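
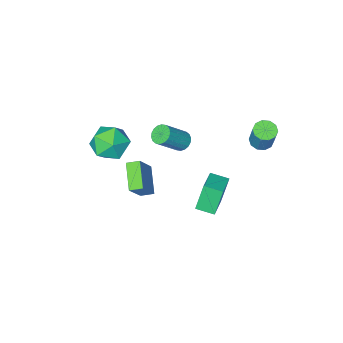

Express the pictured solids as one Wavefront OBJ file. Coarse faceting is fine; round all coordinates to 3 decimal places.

v -3.06 -0.46 -4.786
v -3.68 -0.547 -3.045
v -1.817 0.681 -4.286
v -2.436 0.594 -2.545
v -2.344 -1.334 -4.575
v -2.963 -1.421 -2.834
v -1.1 -0.193 -4.075
v -1.72 -0.28 -2.334
v -0.21 -0.271 2.715
v 0.149 -0.643 2.337
v 1.469 -0.7 3.646
v 1.11 -0.329 4.025
v 0.232 -0.38 2.265
v 1.552 -0.438 3.574
v 0.227 -0.096 2.282
v 1.547 -0.153 3.591
v 0.136 0.154 2.385
v 1.456 0.096 3.694
v -0.024 0.319 2.553
v 1.297 0.261 3.862
v -0.22 0.368 2.754
v 1.1 0.31 4.063
v -0.415 0.29 2.947
v 0.905 0.232 4.256
v -0.569 0.1 3.094
v 0.751 0.043 4.403
v -0.652 -0.162 3.166
v 0.668 -0.22 4.475
v -0.647 -0.447 3.149
v 0.673 -0.504 4.458
v -0.556 -0.696 3.046
v 0.764 -0.754 4.355
v -0.397 -0.861 2.878
v 0.924 -0.919 4.187
v -0.2 -0.91 2.677
v 1.12 -0.968 3.986
v -0.005 -0.832 2.484
v 1.315 -0.89 3.793
v 2.351 -1.918 2.058
v 3.255 -1.11 2.366
v 3.085 -3.25 3.394
v 3.989 -2.442 3.702
v 2.802 -2.199 4.011
v 2.348 -1.376 3.186
v 3.992 -2.984 2.574
v 3.538 -2.161 1.749
v 4.27 -1.769 2.685
v 3.534 -1.284 3.574
v 2.806 -3.076 2.186
v 2.07 -2.591 3.075
v -0.21 -4.775 -3.713
v -0.829 -4.285 -3.456
v 0.526 -3.346 -4.668
v -0.092 -2.856 -4.412
v 0.892 -4.244 -2.068
v 0.274 -3.754 -1.812
v 1.629 -2.815 -3.024
v 1.01 -2.325 -2.767
v -4.045 1.827 2.387
v -3.363 1.792 2.286
v -3.093 2.458 3.893
v -3.775 2.493 3.993
v -3.497 2.174 2.151
v -3.227 2.84 3.757
v -3.841 2.423 2.105
v -3.57 3.089 3.712
v -4.262 2.444 2.167
v -3.991 3.11 3.774
v -4.6 2.23 2.313
v -4.33 2.896 3.92
v -4.727 1.862 2.487
v -4.457 2.528 4.094
v -4.593 1.48 2.623
v -4.323 2.146 4.229
v -4.25 1.231 2.668
v -3.979 1.897 4.275
v -3.829 1.21 2.606
v -3.558 1.876 4.213
v -3.49 1.424 2.46
v -3.22 2.09 4.067
f 2 4 1
f 5 2 1
f 1 4 3
f 3 5 1
f 2 8 4
f 6 2 5
f 6 8 2
f 4 8 3
f 7 5 3
f 3 8 7
f 7 6 5
f 8 6 7
f 10 9 13
f 10 13 11
f 11 13 14
f 11 14 12
f 13 9 15
f 13 15 14
f 14 15 16
f 14 16 12
f 15 9 17
f 15 17 16
f 16 17 18
f 16 18 12
f 17 9 19
f 17 19 18
f 18 19 20
f 18 20 12
f 19 9 21
f 19 21 20
f 20 21 22
f 20 22 12
f 21 9 23
f 21 23 22
f 22 23 24
f 22 24 12
f 23 9 25
f 23 25 24
f 24 25 26
f 24 26 12
f 25 9 27
f 25 27 26
f 26 27 28
f 26 28 12
f 27 9 29
f 27 29 28
f 28 29 30
f 28 30 12
f 29 9 31
f 29 31 30
f 30 31 32
f 30 32 12
f 31 9 33
f 31 33 32
f 32 33 34
f 32 34 12
f 33 9 35
f 33 35 34
f 34 35 36
f 34 36 12
f 35 9 37
f 35 37 36
f 36 37 38
f 36 38 12
f 37 9 10
f 37 10 38
f 38 10 11
f 38 11 12
f 39 50 44
f 39 44 40
f 39 40 46
f 39 46 49
f 39 49 50
f 40 44 48
f 44 50 43
f 50 49 41
f 49 46 45
f 46 40 47
f 42 48 43
f 42 43 41
f 42 41 45
f 42 45 47
f 42 47 48
f 43 48 44
f 41 43 50
f 45 41 49
f 47 45 46
f 48 47 40
f 52 54 51
f 55 52 51
f 51 54 53
f 53 55 51
f 52 58 54
f 56 52 55
f 56 58 52
f 54 58 53
f 57 55 53
f 53 58 57
f 57 56 55
f 58 56 57
f 60 59 63
f 60 63 61
f 61 63 64
f 61 64 62
f 63 59 65
f 63 65 64
f 64 65 66
f 64 66 62
f 65 59 67
f 65 67 66
f 66 67 68
f 66 68 62
f 67 59 69
f 67 69 68
f 68 69 70
f 68 70 62
f 69 59 71
f 69 71 70
f 70 71 72
f 70 72 62
f 71 59 73
f 71 73 72
f 72 73 74
f 72 74 62
f 73 59 75
f 73 75 74
f 74 75 76
f 74 76 62
f 75 59 77
f 75 77 76
f 76 77 78
f 76 78 62
f 77 59 79
f 77 79 78
f 78 79 80
f 78 80 62
f 79 59 60
f 79 60 80
f 80 60 61
f 80 61 62



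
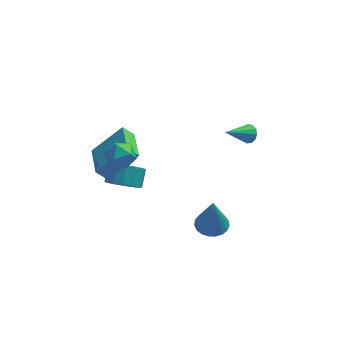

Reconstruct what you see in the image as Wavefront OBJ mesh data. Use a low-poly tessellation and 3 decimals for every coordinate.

v -2.856 1.393 0.464
v -3.425 1.445 1.053
v -3.022 3.378 0.128
v -3.591 3.43 0.716
v -1.309 1.77 1.924
v -1.878 1.822 2.512
v -1.475 3.755 1.587
v -2.044 3.807 2.176
v -3.02 0.765 3.335
v -2.727 1.124 2.608
v -1.733 0.316 3.632
v -1.44 0.675 2.905
v -1.705 1.175 3.556
v -2.5 1.452 3.372
v -1.96 -0.012 2.868
v -2.755 0.265 2.684
v -2.072 0.644 2.319
v -1.915 1.377 2.744
v -2.545 0.063 3.496
v -2.388 0.796 3.921
v -2.089 2.959 -1.758
v -1.3 2.519 -1.5
v -1.062 3.341 -0.824
v -1.851 3.781 -1.082
v -1.172 2.794 -1.88
v -0.934 3.616 -1.205
v -1.29 3.113 -2.227
v -1.052 3.935 -1.552
v -1.622 3.392 -2.449
v -1.384 4.214 -1.774
v -2.079 3.554 -2.485
v -1.841 4.376 -1.81
v -2.539 3.557 -2.327
v -2.301 4.379 -1.652
v -2.878 3.399 -2.016
v -2.64 4.221 -1.34
v -3.006 3.124 -1.635
v -2.768 3.946 -0.96
v -2.888 2.805 -1.288
v -2.65 3.627 -0.613
v -2.556 2.526 -1.066
v -2.318 3.348 -0.391
v -2.099 2.364 -1.03
v -1.861 3.186 -0.355
v -1.639 2.361 -1.188
v -1.401 3.183 -0.513
v 4.185 3.927 1.176
v 4.562 3.61 1.443
v 2.955 3.233 2.084
v 4.535 3.877 1.611
v 4.397 4.159 1.64
v 4.192 4.368 1.522
v 3.985 4.437 1.294
v 3.841 4.344 1.029
v 3.807 4.119 0.81
v 3.893 3.833 0.708
v 4.072 3.577 0.754
v 4.286 3.432 0.934
v 4.469 3.445 1.191
v 2.147 0.297 -2.375
v 2.609 -0.425 -2.451
v 2.173 0.103 -0.365
v 2.864 -0.175 -2.43
v 2.995 0.156 -2.4
v 2.98 0.512 -2.365
v 2.821 0.83 -2.332
v 2.545 1.056 -2.307
v 2.2 1.151 -2.293
v 1.847 1.099 -2.294
v 1.545 0.907 -2.309
v 1.347 0.61 -2.335
v 1.288 0.259 -2.368
v 1.377 -0.085 -2.402
v 1.6 -0.364 -2.432
v 1.917 -0.528 -2.452
v 2.273 -0.55 -2.459
f 2 4 1
f 5 2 1
f 1 4 3
f 3 5 1
f 2 8 4
f 6 2 5
f 6 8 2
f 4 8 3
f 7 5 3
f 3 8 7
f 7 6 5
f 8 6 7
f 9 20 14
f 9 14 10
f 9 10 16
f 9 16 19
f 9 19 20
f 10 14 18
f 14 20 13
f 20 19 11
f 19 16 15
f 16 10 17
f 12 18 13
f 12 13 11
f 12 11 15
f 12 15 17
f 12 17 18
f 13 18 14
f 11 13 20
f 15 11 19
f 17 15 16
f 18 17 10
f 22 21 25
f 22 25 23
f 23 25 26
f 23 26 24
f 25 21 27
f 25 27 26
f 26 27 28
f 26 28 24
f 27 21 29
f 27 29 28
f 28 29 30
f 28 30 24
f 29 21 31
f 29 31 30
f 30 31 32
f 30 32 24
f 31 21 33
f 31 33 32
f 32 33 34
f 32 34 24
f 33 21 35
f 33 35 34
f 34 35 36
f 34 36 24
f 35 21 37
f 35 37 36
f 36 37 38
f 36 38 24
f 37 21 39
f 37 39 38
f 38 39 40
f 38 40 24
f 39 21 41
f 39 41 40
f 40 41 42
f 40 42 24
f 41 21 43
f 41 43 42
f 42 43 44
f 42 44 24
f 43 21 45
f 43 45 44
f 44 45 46
f 44 46 24
f 45 21 22
f 45 22 46
f 46 22 23
f 46 23 24
f 48 47 50
f 48 50 49
f 50 47 51
f 50 51 49
f 51 47 52
f 51 52 49
f 52 47 53
f 52 53 49
f 53 47 54
f 53 54 49
f 54 47 55
f 54 55 49
f 55 47 56
f 55 56 49
f 56 47 57
f 56 57 49
f 57 47 58
f 57 58 49
f 58 47 59
f 58 59 49
f 59 47 48
f 59 48 49
f 61 60 63
f 61 63 62
f 63 60 64
f 63 64 62
f 64 60 65
f 64 65 62
f 65 60 66
f 65 66 62
f 66 60 67
f 66 67 62
f 67 60 68
f 67 68 62
f 68 60 69
f 68 69 62
f 69 60 70
f 69 70 62
f 70 60 71
f 70 71 62
f 71 60 72
f 71 72 62
f 72 60 73
f 72 73 62
f 73 60 74
f 73 74 62
f 74 60 75
f 74 75 62
f 75 60 76
f 75 76 62
f 76 60 61
f 76 61 62



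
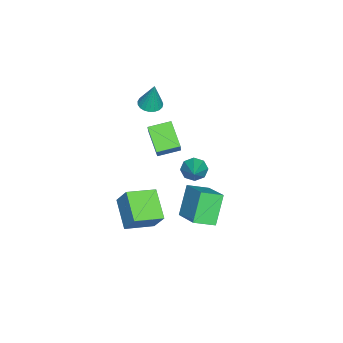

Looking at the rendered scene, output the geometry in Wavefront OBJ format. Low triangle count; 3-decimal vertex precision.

v -0.346 1.506 -1.079
v 0.258 0.534 -0.629
v 0.907 2.662 -0.263
v 1.511 1.69 0.188
v 0.689 1.45 -2.588
v 1.293 0.478 -2.137
v 1.942 2.606 -1.771
v 2.546 1.634 -1.321
v -2.89 -2.499 2.514
v -2.402 -2.088 2.347
v -2.61 -2.161 4.166
v -2.619 -1.921 2.349
v -2.883 -1.853 2.38
v -3.149 -1.897 2.434
v -3.369 -2.046 2.502
v -3.507 -2.273 2.572
v -3.538 -2.539 2.632
v -3.457 -2.798 2.671
v -3.278 -3.006 2.683
v -3.032 -3.126 2.666
v -2.761 -3.137 2.623
v -2.513 -3.039 2.56
v -2.33 -2.847 2.49
v -2.243 -2.595 2.424
v -2.269 -2.327 2.373
v -0.835 -2.023 -3.282
v -0.44 -1.34 -2.101
v 0.482 -1.125 -4.241
v 0.876 -0.442 -3.06
v 0.244 -3.238 -2.94
v 0.638 -2.555 -1.759
v 1.56 -2.34 -3.899
v 1.955 -1.657 -2.718
v -2.862 -0.112 -2.116
v -2.517 0.034 -2.742
v -1.338 0.372 -1.164
v -2.785 0.479 -2.538
v -3.099 0.578 -2.086
v -3.274 0.273 -1.652
v -3.207 -0.257 -1.489
v -2.938 -0.702 -1.694
v -2.625 -0.801 -2.145
v -2.45 -0.496 -2.58
v -0.137 -1.613 2.683
v 0.804 -1.315 3.826
v -0.752 -0.599 2.925
v 0.189 -0.301 4.068
v 0.791 -0.819 1.712
v 1.732 -0.521 2.855
v 0.176 0.195 1.954
v 1.117 0.493 3.097
f 2 4 1
f 5 2 1
f 1 4 3
f 3 5 1
f 2 8 4
f 6 2 5
f 6 8 2
f 4 8 3
f 7 5 3
f 3 8 7
f 7 6 5
f 8 6 7
f 10 9 12
f 10 12 11
f 12 9 13
f 12 13 11
f 13 9 14
f 13 14 11
f 14 9 15
f 14 15 11
f 15 9 16
f 15 16 11
f 16 9 17
f 16 17 11
f 17 9 18
f 17 18 11
f 18 9 19
f 18 19 11
f 19 9 20
f 19 20 11
f 20 9 21
f 20 21 11
f 21 9 22
f 21 22 11
f 22 9 23
f 22 23 11
f 23 9 24
f 23 24 11
f 24 9 25
f 24 25 11
f 25 9 10
f 25 10 11
f 27 29 26
f 30 27 26
f 26 29 28
f 28 30 26
f 27 33 29
f 31 27 30
f 31 33 27
f 29 33 28
f 32 30 28
f 28 33 32
f 32 31 30
f 33 31 32
f 35 34 37
f 35 37 36
f 37 34 38
f 37 38 36
f 38 34 39
f 38 39 36
f 39 34 40
f 39 40 36
f 40 34 41
f 40 41 36
f 41 34 42
f 41 42 36
f 42 34 43
f 42 43 36
f 43 34 35
f 43 35 36
f 45 47 44
f 48 45 44
f 44 47 46
f 46 48 44
f 45 51 47
f 49 45 48
f 49 51 45
f 47 51 46
f 50 48 46
f 46 51 50
f 50 49 48
f 51 49 50



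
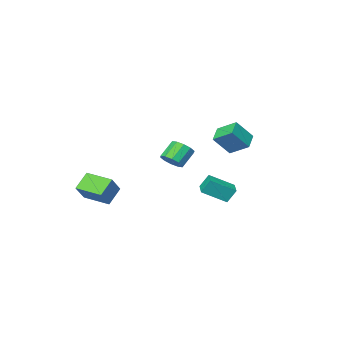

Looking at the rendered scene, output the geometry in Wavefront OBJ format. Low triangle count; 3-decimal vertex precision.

v -3.019 1.046 1.85
v -3.891 0.314 2.391
v -3.57 2.265 2.612
v -4.441 1.533 3.154
v -1.959 0.727 3.126
v -2.83 -0.005 3.668
v -2.509 1.946 3.889
v -3.381 1.214 4.43
v 2.79 -5.265 -1.284
v 3.754 -4.695 -0.114
v 2.039 -3.545 -1.504
v 3.003 -2.974 -0.334
v 3.817 -4.946 -2.286
v 4.781 -4.375 -1.116
v 3.066 -3.225 -2.506
v 4.03 -2.655 -1.336
v 0.653 2.985 0.421
v 0.229 3.325 1.354
v -0.716 3.719 -0.469
v -1.14 4.059 0.465
v 1.2 3.901 0.335
v 0.776 4.241 1.269
v -0.169 4.635 -0.554
v -0.593 4.975 0.379
v 2.887 3.277 2.986
v 3.421 2.932 3.456
v 2.487 2.779 4.404
v 1.953 3.123 3.934
v 3.43 3.413 3.543
v 2.496 3.259 4.491
v 3.233 3.841 3.417
v 2.298 3.688 4.366
v 2.903 4.054 3.127
v 1.969 3.9 4.075
v 2.567 3.97 2.783
v 1.633 3.816 3.731
v 2.353 3.621 2.516
v 1.419 3.468 3.464
v 2.344 3.141 2.429
v 1.41 2.987 3.377
v 2.542 2.712 2.554
v 1.607 2.559 3.503
v 2.871 2.5 2.845
v 1.937 2.346 3.793
v 3.207 2.584 3.189
v 2.273 2.43 4.137
f 2 4 1
f 5 2 1
f 1 4 3
f 3 5 1
f 2 8 4
f 6 2 5
f 6 8 2
f 4 8 3
f 7 5 3
f 3 8 7
f 7 6 5
f 8 6 7
f 10 12 9
f 13 10 9
f 9 12 11
f 11 13 9
f 10 16 12
f 14 10 13
f 14 16 10
f 12 16 11
f 15 13 11
f 11 16 15
f 15 14 13
f 16 14 15
f 18 20 17
f 21 18 17
f 17 20 19
f 19 21 17
f 18 24 20
f 22 18 21
f 22 24 18
f 20 24 19
f 23 21 19
f 19 24 23
f 23 22 21
f 24 22 23
f 26 25 29
f 26 29 27
f 27 29 30
f 27 30 28
f 29 25 31
f 29 31 30
f 30 31 32
f 30 32 28
f 31 25 33
f 31 33 32
f 32 33 34
f 32 34 28
f 33 25 35
f 33 35 34
f 34 35 36
f 34 36 28
f 35 25 37
f 35 37 36
f 36 37 38
f 36 38 28
f 37 25 39
f 37 39 38
f 38 39 40
f 38 40 28
f 39 25 41
f 39 41 40
f 40 41 42
f 40 42 28
f 41 25 43
f 41 43 42
f 42 43 44
f 42 44 28
f 43 25 45
f 43 45 44
f 44 45 46
f 44 46 28
f 45 25 26
f 45 26 46
f 46 26 27
f 46 27 28



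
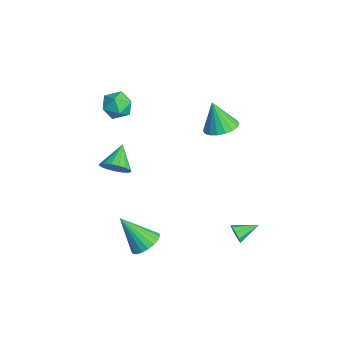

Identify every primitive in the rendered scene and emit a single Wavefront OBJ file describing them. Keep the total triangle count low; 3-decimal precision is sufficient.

v -2.432 -2.008 2.961
v -2.057 -2.63 3.501
v -3.763 -2.43 3.399
v -3.388 -3.052 3.939
v -3.296 -2.173 4.13
v -2.474 -1.912 3.86
v -3.346 -3.148 3.04
v -2.524 -2.887 2.77
v -2.623 -3.334 3.55
v -2.592 -2.732 4.223
v -3.228 -2.328 2.677
v -3.197 -1.726 3.35
v -1.91 2.629 1.233
v -1.097 2.161 1.384
v -2.41 2.291 2.887
v -0.999 2.557 1.494
v -1.082 2.968 1.553
v -1.329 3.311 1.548
v -1.691 3.519 1.481
v -2.096 3.551 1.365
v -2.464 3.4 1.223
v -2.723 3.096 1.083
v -2.821 2.7 0.972
v -2.738 2.29 0.914
v -2.491 1.947 0.918
v -2.129 1.738 0.985
v -1.724 1.707 1.101
v -1.356 1.857 1.244
v -0.808 -3.255 0.403
v -0.279 -2.614 0.522
v -1.832 -2.565 1.237
v -0.481 -2.512 0.19
v -0.758 -2.58 -0.094
v -1.046 -2.803 -0.264
v -1.28 -3.129 -0.28
v -1.406 -3.485 -0.141
v -1.395 -3.787 0.124
v -1.249 -3.968 0.452
v -1.003 -3.986 0.769
v -0.712 -3.836 1.002
v -0.443 -3.553 1.098
v -0.257 -3.202 1.035
v -0.198 -2.863 0.827
v 1.759 -2.448 -3.576
v 2.373 -3.068 -3.689
v 0.961 -3.532 -1.964
v 2.537 -2.84 -3.454
v 2.567 -2.544 -3.241
v 2.457 -2.232 -3.085
v 2.226 -1.957 -3.014
v 1.914 -1.767 -3.04
v 1.576 -1.694 -3.159
v 1.269 -1.752 -3.35
v 1.047 -1.93 -3.58
v 0.948 -2.198 -3.809
v 0.989 -2.509 -3.998
v 1.163 -2.809 -4.114
v 1.441 -3.047 -4.136
v 1.773 -3.181 -4.062
v 2.103 -3.188 -3.904
v 2.387 2.026 -3.519
v 2.645 2.182 -4.014
v 2.333 3.254 -3.161
v 2.252 2.178 -4.062
v 1.921 2.103 -3.855
v 1.809 1.993 -3.491
v 1.967 1.897 -3.14
v 2.322 1.862 -2.966
v 2.707 1.904 -3.051
v 2.943 2.003 -3.354
v 2.918 2.112 -3.735
f 1 12 6
f 1 6 2
f 1 2 8
f 1 8 11
f 1 11 12
f 2 6 10
f 6 12 5
f 12 11 3
f 11 8 7
f 8 2 9
f 4 10 5
f 4 5 3
f 4 3 7
f 4 7 9
f 4 9 10
f 5 10 6
f 3 5 12
f 7 3 11
f 9 7 8
f 10 9 2
f 14 13 16
f 14 16 15
f 16 13 17
f 16 17 15
f 17 13 18
f 17 18 15
f 18 13 19
f 18 19 15
f 19 13 20
f 19 20 15
f 20 13 21
f 20 21 15
f 21 13 22
f 21 22 15
f 22 13 23
f 22 23 15
f 23 13 24
f 23 24 15
f 24 13 25
f 24 25 15
f 25 13 26
f 25 26 15
f 26 13 27
f 26 27 15
f 27 13 28
f 27 28 15
f 28 13 14
f 28 14 15
f 30 29 32
f 30 32 31
f 32 29 33
f 32 33 31
f 33 29 34
f 33 34 31
f 34 29 35
f 34 35 31
f 35 29 36
f 35 36 31
f 36 29 37
f 36 37 31
f 37 29 38
f 37 38 31
f 38 29 39
f 38 39 31
f 39 29 40
f 39 40 31
f 40 29 41
f 40 41 31
f 41 29 42
f 41 42 31
f 42 29 43
f 42 43 31
f 43 29 30
f 43 30 31
f 45 44 47
f 45 47 46
f 47 44 48
f 47 48 46
f 48 44 49
f 48 49 46
f 49 44 50
f 49 50 46
f 50 44 51
f 50 51 46
f 51 44 52
f 51 52 46
f 52 44 53
f 52 53 46
f 53 44 54
f 53 54 46
f 54 44 55
f 54 55 46
f 55 44 56
f 55 56 46
f 56 44 57
f 56 57 46
f 57 44 58
f 57 58 46
f 58 44 59
f 58 59 46
f 59 44 60
f 59 60 46
f 60 44 45
f 60 45 46
f 62 61 64
f 62 64 63
f 64 61 65
f 64 65 63
f 65 61 66
f 65 66 63
f 66 61 67
f 66 67 63
f 67 61 68
f 67 68 63
f 68 61 69
f 68 69 63
f 69 61 70
f 69 70 63
f 70 61 71
f 70 71 63
f 71 61 62
f 71 62 63



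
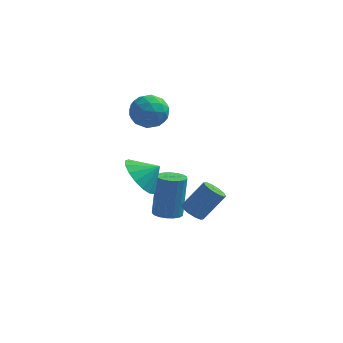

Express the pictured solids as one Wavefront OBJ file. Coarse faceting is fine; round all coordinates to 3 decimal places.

v -0.353 2.879 0.564
v 0.263 2.168 0.463
v -1.083 2.092 1.657
v -0.467 1.381 1.556
v -0.183 2.203 1.928
v 0.268 2.69 1.253
v -1.088 1.57 0.867
v -0.637 2.057 0.192
v -0.191 1.359 0.65
v 0.368 1.75 1.306
v -1.188 2.51 0.814
v -0.629 2.901 1.47
v 0.019 2.593 0.418
v -0.839 1.667 1.702
v -0.672 2.151 1.921
v -0.31 1.733 1.861
v 0.022 2.899 0.882
v 0.384 2.481 0.823
v 0.122 2.502 1.683
v -1.204 1.779 1.297
v -0.842 1.361 1.238
v -0.51 2.527 0.259
v -0.148 2.109 0.199
v -0.942 1.758 0.437
v 0.114 1.699 0.469
v -0.315 1.236 1.111
v -0.68 1.348 0.706
v -0.415 1.634 0.309
v 0.443 1.929 0.854
v 0.014 1.466 1.496
v 0.181 1.95 1.715
v 0.446 2.236 1.318
v 0.176 1.454 0.964
v -0.834 2.794 0.624
v -1.263 2.331 1.266
v -1.266 2.024 0.802
v -1.001 2.31 0.405
v -0.505 3.024 1.009
v -0.934 2.561 1.651
v -0.405 2.626 1.811
v -0.14 2.912 1.414
v -0.996 2.806 1.156
v 2.536 -3.508 -1.141
v 2.879 -3.246 -1.513
v 3.708 -2.71 -0.371
v 3.364 -2.972 0.001
v 2.62 -3.024 -1.43
v 3.448 -2.487 -0.287
v 2.328 -2.986 -1.236
v 3.156 -2.45 -0.093
v 2.115 -3.148 -1.006
v 2.944 -2.611 0.137
v 2.064 -3.447 -0.828
v 2.892 -2.911 0.315
v 2.192 -3.77 -0.769
v 3.021 -3.234 0.373
v 2.452 -3.993 -0.853
v 3.28 -3.456 0.29
v 2.744 -4.03 -1.047
v 3.572 -3.494 0.096
v 2.956 -3.869 -1.277
v 3.785 -3.332 -0.134
v 3.008 -3.569 -1.455
v 3.836 -3.033 -0.312
v 0.046 -1.915 -0.383
v 0.487 -1.371 -1.164
v 0.834 -1.685 0.223
v 0.204 -1.031 -0.926
v -0.115 -0.893 -0.562
v -0.397 -0.99 -0.158
v -0.578 -1.299 0.195
v -0.616 -1.749 0.416
v -0.502 -2.237 0.453
v -0.263 -2.651 0.3
v 0.047 -2.897 -0.01
v 0.357 -2.918 -0.406
v 0.595 -2.709 -0.796
v 0.708 -2.318 -1.091
v 0.669 -1.835 -1.224
v 1.11 -1.484 -2.862
v 1.473 -2.019 -2.727
v 1.554 -1.47 -0.764
v 1.19 -0.936 -0.898
v 1.687 -1.798 -2.798
v 1.768 -1.249 -0.835
v 1.769 -1.505 -2.883
v 1.85 -0.956 -0.92
v 1.7 -1.207 -2.963
v 1.781 -0.659 -1
v 1.495 -0.973 -3.02
v 1.576 -0.424 -1.057
v 1.203 -0.856 -3.041
v 1.284 -0.307 -1.078
v 0.889 -0.883 -3.02
v 0.97 -0.334 -1.057
v 0.625 -1.048 -2.964
v 0.706 -0.499 -1
v 0.473 -1.312 -2.883
v 0.554 -0.764 -0.92
v 0.466 -1.617 -2.798
v 0.547 -1.068 -0.835
v 0.607 -1.89 -2.727
v 0.688 -1.342 -0.764
v 0.863 -2.071 -2.687
v 0.944 -1.523 -0.724
v 1.175 -2.117 -2.687
v 1.256 -1.569 -0.724
f 1 38 17
f 38 12 41
f 17 41 6
f 38 41 17
f 1 17 13
f 17 6 18
f 13 18 2
f 17 18 13
f 1 13 22
f 13 2 23
f 22 23 8
f 13 23 22
f 1 22 34
f 22 8 37
f 34 37 11
f 22 37 34
f 1 34 38
f 34 11 42
f 38 42 12
f 34 42 38
f 2 18 29
f 18 6 32
f 29 32 10
f 18 32 29
f 6 41 19
f 41 12 40
f 19 40 5
f 41 40 19
f 12 42 39
f 42 11 35
f 39 35 3
f 42 35 39
f 11 37 36
f 37 8 24
f 36 24 7
f 37 24 36
f 8 23 28
f 23 2 25
f 28 25 9
f 23 25 28
f 4 30 16
f 30 10 31
f 16 31 5
f 30 31 16
f 4 16 14
f 16 5 15
f 14 15 3
f 16 15 14
f 4 14 21
f 14 3 20
f 21 20 7
f 14 20 21
f 4 21 26
f 21 7 27
f 26 27 9
f 21 27 26
f 4 26 30
f 26 9 33
f 30 33 10
f 26 33 30
f 5 31 19
f 31 10 32
f 19 32 6
f 31 32 19
f 3 15 39
f 15 5 40
f 39 40 12
f 15 40 39
f 7 20 36
f 20 3 35
f 36 35 11
f 20 35 36
f 9 27 28
f 27 7 24
f 28 24 8
f 27 24 28
f 10 33 29
f 33 9 25
f 29 25 2
f 33 25 29
f 44 43 47
f 44 47 45
f 45 47 48
f 45 48 46
f 47 43 49
f 47 49 48
f 48 49 50
f 48 50 46
f 49 43 51
f 49 51 50
f 50 51 52
f 50 52 46
f 51 43 53
f 51 53 52
f 52 53 54
f 52 54 46
f 53 43 55
f 53 55 54
f 54 55 56
f 54 56 46
f 55 43 57
f 55 57 56
f 56 57 58
f 56 58 46
f 57 43 59
f 57 59 58
f 58 59 60
f 58 60 46
f 59 43 61
f 59 61 60
f 60 61 62
f 60 62 46
f 61 43 63
f 61 63 62
f 62 63 64
f 62 64 46
f 63 43 44
f 63 44 64
f 64 44 45
f 64 45 46
f 66 65 68
f 66 68 67
f 68 65 69
f 68 69 67
f 69 65 70
f 69 70 67
f 70 65 71
f 70 71 67
f 71 65 72
f 71 72 67
f 72 65 73
f 72 73 67
f 73 65 74
f 73 74 67
f 74 65 75
f 74 75 67
f 75 65 76
f 75 76 67
f 76 65 77
f 76 77 67
f 77 65 78
f 77 78 67
f 78 65 79
f 78 79 67
f 79 65 66
f 79 66 67
f 81 80 84
f 81 84 82
f 82 84 85
f 82 85 83
f 84 80 86
f 84 86 85
f 85 86 87
f 85 87 83
f 86 80 88
f 86 88 87
f 87 88 89
f 87 89 83
f 88 80 90
f 88 90 89
f 89 90 91
f 89 91 83
f 90 80 92
f 90 92 91
f 91 92 93
f 91 93 83
f 92 80 94
f 92 94 93
f 93 94 95
f 93 95 83
f 94 80 96
f 94 96 95
f 95 96 97
f 95 97 83
f 96 80 98
f 96 98 97
f 97 98 99
f 97 99 83
f 98 80 100
f 98 100 99
f 99 100 101
f 99 101 83
f 100 80 102
f 100 102 101
f 101 102 103
f 101 103 83
f 102 80 104
f 102 104 103
f 103 104 105
f 103 105 83
f 104 80 106
f 104 106 105
f 105 106 107
f 105 107 83
f 106 80 81
f 106 81 107
f 107 81 82
f 107 82 83



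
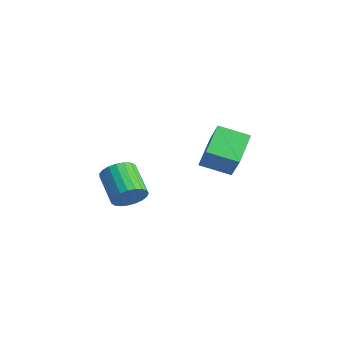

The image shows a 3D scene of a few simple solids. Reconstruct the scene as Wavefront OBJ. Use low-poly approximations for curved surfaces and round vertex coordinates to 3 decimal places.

v 1.293 2.599 -1.273
v 0.549 3.623 -0.586
v 2.121 3.473 -1.679
v 1.377 4.497 -0.992
v 2.043 2.403 -0.168
v 1.299 3.427 0.519
v 2.871 3.277 -0.574
v 2.127 4.301 0.113
v -1.638 1.518 -4.132
v -1.346 1.249 -3.507
v -2.629 1.533 -2.784
v -2.922 1.802 -3.408
v -1.27 1.547 -3.49
v -2.553 1.831 -2.767
v -1.259 1.84 -3.584
v -2.542 2.124 -2.861
v -1.313 2.077 -3.773
v -2.596 2.361 -3.049
v -1.423 2.218 -4.023
v -2.706 2.501 -3.3
v -1.57 2.237 -4.293
v -2.853 2.521 -3.569
v -1.73 2.133 -4.534
v -3.013 2.416 -3.811
v -1.873 1.922 -4.706
v -3.156 2.205 -3.983
v -1.976 1.641 -4.779
v -3.259 1.924 -4.055
v -2.021 1.339 -4.739
v -3.304 1.622 -4.016
v -1.999 1.068 -4.595
v -3.282 1.351 -3.872
v -1.915 0.875 -4.371
v -3.198 1.158 -3.647
v -1.784 0.793 -4.105
v -3.067 1.077 -3.381
v -1.627 0.837 -3.844
v -2.91 1.12 -3.12
v -1.472 0.998 -3.632
v -2.755 1.282 -2.909
f 2 4 1
f 5 2 1
f 1 4 3
f 3 5 1
f 2 8 4
f 6 2 5
f 6 8 2
f 4 8 3
f 7 5 3
f 3 8 7
f 7 6 5
f 8 6 7
f 10 9 13
f 10 13 11
f 11 13 14
f 11 14 12
f 13 9 15
f 13 15 14
f 14 15 16
f 14 16 12
f 15 9 17
f 15 17 16
f 16 17 18
f 16 18 12
f 17 9 19
f 17 19 18
f 18 19 20
f 18 20 12
f 19 9 21
f 19 21 20
f 20 21 22
f 20 22 12
f 21 9 23
f 21 23 22
f 22 23 24
f 22 24 12
f 23 9 25
f 23 25 24
f 24 25 26
f 24 26 12
f 25 9 27
f 25 27 26
f 26 27 28
f 26 28 12
f 27 9 29
f 27 29 28
f 28 29 30
f 28 30 12
f 29 9 31
f 29 31 30
f 30 31 32
f 30 32 12
f 31 9 33
f 31 33 32
f 32 33 34
f 32 34 12
f 33 9 35
f 33 35 34
f 34 35 36
f 34 36 12
f 35 9 37
f 35 37 36
f 36 37 38
f 36 38 12
f 37 9 39
f 37 39 38
f 38 39 40
f 38 40 12
f 39 9 10
f 39 10 40
f 40 10 11
f 40 11 12



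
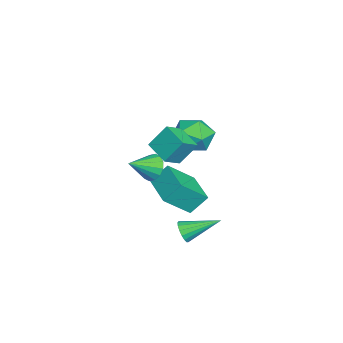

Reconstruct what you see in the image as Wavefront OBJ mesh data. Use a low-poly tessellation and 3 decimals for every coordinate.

v -1.519 2.496 0.751
v -0.962 2.058 -0.267
v -1.978 0.622 1.307
v -1.421 0.184 0.289
v -0.745 0.697 1.193
v -0.461 1.855 0.85
v -2.479 0.825 0.19
v -2.195 1.983 -0.153
v -1.556 1.025 -0.614
v -0.484 0.946 0.006
v -2.456 1.734 1.034
v -1.384 1.655 1.654
v 2.129 0.083 1.964
v 2.926 -0.588 2.599
v 1.913 0.967 3.17
v 2.71 0.295 3.805
v 3.23 0.965 1.515
v 4.027 0.293 2.15
v 3.014 1.848 2.721
v 3.811 1.177 3.356
v -1.131 0.53 -3.758
v -0.425 -0.803 -2.384
v -1.426 1.419 -2.744
v -0.72 0.086 -1.37
v 0.76 1.354 -3.93
v 1.466 0.021 -2.556
v 0.465 2.243 -2.916
v 1.171 0.91 -1.542
v 0.438 -0.606 -0.756
v 0.948 -0.726 -1.451
v 1.222 -1.754 0.016
v 1.16 -0.415 -1.204
v 1.178 -0.155 -0.836
v 0.998 -0.016 -0.447
v 0.668 -0.035 -0.141
v 0.277 -0.207 -0
v -0.071 -0.486 -0.062
v -0.283 -0.797 -0.309
v -0.301 -1.057 -0.676
v -0.121 -1.196 -1.065
v 0.208 -1.177 -1.371
v 0.6 -1.005 -1.512
v 2.626 1.102 -4.037
v 3.119 0.951 -3.58
v 2.434 2.998 -3.203
v 3.285 1.08 -3.835
v 3.299 1.214 -4.136
v 3.16 1.322 -4.415
v 2.897 1.381 -4.607
v 2.573 1.375 -4.669
v 2.261 1.307 -4.586
v 2.032 1.192 -4.377
v 1.939 1.056 -4.091
v 2.004 0.931 -3.792
v 2.211 0.845 -3.549
v 2.513 0.818 -3.419
v 2.841 0.856 -3.43
f 1 12 6
f 1 6 2
f 1 2 8
f 1 8 11
f 1 11 12
f 2 6 10
f 6 12 5
f 12 11 3
f 11 8 7
f 8 2 9
f 4 10 5
f 4 5 3
f 4 3 7
f 4 7 9
f 4 9 10
f 5 10 6
f 3 5 12
f 7 3 11
f 9 7 8
f 10 9 2
f 14 16 13
f 17 14 13
f 13 16 15
f 15 17 13
f 14 20 16
f 18 14 17
f 18 20 14
f 16 20 15
f 19 17 15
f 15 20 19
f 19 18 17
f 20 18 19
f 22 24 21
f 25 22 21
f 21 24 23
f 23 25 21
f 22 28 24
f 26 22 25
f 26 28 22
f 24 28 23
f 27 25 23
f 23 28 27
f 27 26 25
f 28 26 27
f 30 29 32
f 30 32 31
f 32 29 33
f 32 33 31
f 33 29 34
f 33 34 31
f 34 29 35
f 34 35 31
f 35 29 36
f 35 36 31
f 36 29 37
f 36 37 31
f 37 29 38
f 37 38 31
f 38 29 39
f 38 39 31
f 39 29 40
f 39 40 31
f 40 29 41
f 40 41 31
f 41 29 42
f 41 42 31
f 42 29 30
f 42 30 31
f 44 43 46
f 44 46 45
f 46 43 47
f 46 47 45
f 47 43 48
f 47 48 45
f 48 43 49
f 48 49 45
f 49 43 50
f 49 50 45
f 50 43 51
f 50 51 45
f 51 43 52
f 51 52 45
f 52 43 53
f 52 53 45
f 53 43 54
f 53 54 45
f 54 43 55
f 54 55 45
f 55 43 56
f 55 56 45
f 56 43 57
f 56 57 45
f 57 43 44
f 57 44 45



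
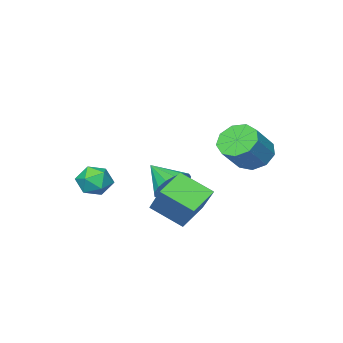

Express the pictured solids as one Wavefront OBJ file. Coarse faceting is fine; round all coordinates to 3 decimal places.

v 2.343 -3.345 -2.032
v 3.253 -3.146 -2.122
v 2.687 -4.794 -1.758
v 3.597 -4.595 -1.848
v 3.117 -4.268 -1.114
v 2.905 -3.372 -1.284
v 3.035 -4.568 -2.596
v 2.823 -3.672 -2.766
v 3.681 -3.902 -2.471
v 3.732 -3.717 -1.555
v 2.208 -4.223 -2.325
v 2.259 -4.038 -1.409
v -0.544 -2.672 -2.814
v 0.257 -3 -3.391
v -0.516 -4.168 -1.926
v 0.473 -2.768 -3.008
v 0.456 -2.514 -2.58
v 0.211 -2.296 -2.206
v -0.208 -2.165 -1.971
v -0.704 -2.15 -1.929
v -1.163 -2.254 -2.091
v -1.481 -2.454 -2.418
v -1.584 -2.705 -2.836
v -1.448 -2.947 -3.249
v -1.106 -3.127 -3.562
v -0.635 -3.203 -3.704
v -0.143 -3.157 -3.643
v 1.112 1.123 -2.559
v 1.815 -0.242 -1.639
v 1.627 2.379 -1.09
v 2.331 1.014 -0.17
v 2.489 1.366 -3.25
v 3.193 0.001 -2.33
v 3.005 2.622 -1.781
v 3.708 1.257 -0.861
v -1.702 1.412 0.038
v -1.125 1.889 -0.655
v 0.14 2.105 0.55
v -0.438 1.628 1.242
v -1.524 2.351 -0.318
v -0.26 2.567 0.887
v -2.007 2.374 0.185
v -0.743 2.59 1.39
v -2.348 1.947 0.619
v -1.083 2.163 1.824
v -2.386 1.269 0.781
v -1.121 1.486 1.986
v -2.105 0.658 0.595
v -0.84 0.875 1.8
v -1.635 0.4 0.149
v -0.37 0.617 1.353
v -1.197 0.615 -0.35
v 0.068 0.832 0.855
v -0.995 1.203 -0.667
v 0.269 1.42 0.537
f 1 12 6
f 1 6 2
f 1 2 8
f 1 8 11
f 1 11 12
f 2 6 10
f 6 12 5
f 12 11 3
f 11 8 7
f 8 2 9
f 4 10 5
f 4 5 3
f 4 3 7
f 4 7 9
f 4 9 10
f 5 10 6
f 3 5 12
f 7 3 11
f 9 7 8
f 10 9 2
f 14 13 16
f 14 16 15
f 16 13 17
f 16 17 15
f 17 13 18
f 17 18 15
f 18 13 19
f 18 19 15
f 19 13 20
f 19 20 15
f 20 13 21
f 20 21 15
f 21 13 22
f 21 22 15
f 22 13 23
f 22 23 15
f 23 13 24
f 23 24 15
f 24 13 25
f 24 25 15
f 25 13 26
f 25 26 15
f 26 13 27
f 26 27 15
f 27 13 14
f 27 14 15
f 29 31 28
f 32 29 28
f 28 31 30
f 30 32 28
f 29 35 31
f 33 29 32
f 33 35 29
f 31 35 30
f 34 32 30
f 30 35 34
f 34 33 32
f 35 33 34
f 37 36 40
f 37 40 38
f 38 40 41
f 38 41 39
f 40 36 42
f 40 42 41
f 41 42 43
f 41 43 39
f 42 36 44
f 42 44 43
f 43 44 45
f 43 45 39
f 44 36 46
f 44 46 45
f 45 46 47
f 45 47 39
f 46 36 48
f 46 48 47
f 47 48 49
f 47 49 39
f 48 36 50
f 48 50 49
f 49 50 51
f 49 51 39
f 50 36 52
f 50 52 51
f 51 52 53
f 51 53 39
f 52 36 54
f 52 54 53
f 53 54 55
f 53 55 39
f 54 36 37
f 54 37 55
f 55 37 38
f 55 38 39



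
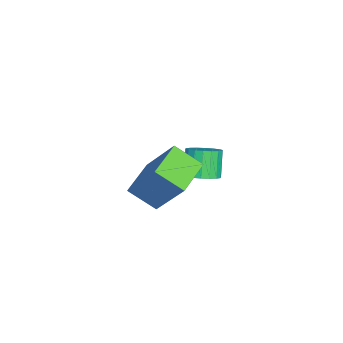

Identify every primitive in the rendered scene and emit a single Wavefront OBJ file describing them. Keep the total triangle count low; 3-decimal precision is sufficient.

v 1.498 2.408 2.574
v 1.342 1.525 3.193
v 0.287 2.804 2.834
v 0.131 1.921 3.454
v 2.109 3.319 4.026
v 1.953 2.436 4.646
v 0.898 3.715 4.287
v 0.742 2.832 4.906
v -1.89 3.341 1.442
v -1.559 2.895 1.642
v -2.12 2.873 2.518
v -2.45 3.319 2.318
v -1.431 3.107 1.73
v -1.991 3.085 2.606
v -1.394 3.365 1.76
v -1.954 3.343 2.636
v -1.454 3.618 1.728
v -2.015 3.596 2.604
v -1.601 3.817 1.639
v -2.162 3.794 2.515
v -1.806 3.921 1.511
v -2.366 3.899 2.387
v -2.026 3.91 1.369
v -2.587 3.888 2.245
v -2.22 3.787 1.242
v -2.781 3.765 2.118
v -2.349 3.575 1.154
v -2.909 3.553 2.03
v -2.386 3.317 1.124
v -2.946 3.295 2
v -2.325 3.064 1.156
v -2.886 3.042 2.032
v -2.178 2.866 1.245
v -2.739 2.843 2.121
v -1.974 2.761 1.373
v -2.534 2.739 2.249
v -1.753 2.772 1.515
v -2.314 2.75 2.391
f 2 4 1
f 5 2 1
f 1 4 3
f 3 5 1
f 2 8 4
f 6 2 5
f 6 8 2
f 4 8 3
f 7 5 3
f 3 8 7
f 7 6 5
f 8 6 7
f 10 9 13
f 10 13 11
f 11 13 14
f 11 14 12
f 13 9 15
f 13 15 14
f 14 15 16
f 14 16 12
f 15 9 17
f 15 17 16
f 16 17 18
f 16 18 12
f 17 9 19
f 17 19 18
f 18 19 20
f 18 20 12
f 19 9 21
f 19 21 20
f 20 21 22
f 20 22 12
f 21 9 23
f 21 23 22
f 22 23 24
f 22 24 12
f 23 9 25
f 23 25 24
f 24 25 26
f 24 26 12
f 25 9 27
f 25 27 26
f 26 27 28
f 26 28 12
f 27 9 29
f 27 29 28
f 28 29 30
f 28 30 12
f 29 9 31
f 29 31 30
f 30 31 32
f 30 32 12
f 31 9 33
f 31 33 32
f 32 33 34
f 32 34 12
f 33 9 35
f 33 35 34
f 34 35 36
f 34 36 12
f 35 9 37
f 35 37 36
f 36 37 38
f 36 38 12
f 37 9 10
f 37 10 38
f 38 10 11
f 38 11 12



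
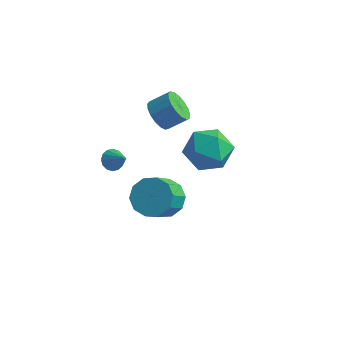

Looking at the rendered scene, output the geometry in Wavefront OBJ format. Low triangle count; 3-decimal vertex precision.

v -3.911 -2.432 1.122
v -3.555 -2.58 0.675
v -3.009 -2.788 1.958
v -3.492 -2.287 0.732
v -3.542 -2.032 0.894
v -3.69 -1.885 1.117
v -3.898 -1.884 1.341
v -4.109 -2.031 1.506
v -4.267 -2.284 1.569
v -4.329 -2.578 1.512
v -4.28 -2.832 1.35
v -4.132 -2.979 1.127
v -3.924 -2.98 0.903
v -3.713 -2.834 0.738
v -2.916 0.129 2.662
v -2.471 0.352 1.961
v -1.658 0.854 2.637
v -2.104 0.631 3.338
v -2.721 0.672 2.024
v -1.909 1.174 2.7
v -3.017 0.868 2.234
v -2.204 1.37 2.91
v -3.289 0.895 2.541
v -2.477 1.397 3.217
v -3.476 0.746 2.877
v -2.663 1.248 3.553
v -3.535 0.456 3.163
v -2.722 0.958 3.839
v -3.452 0.091 3.334
v -2.639 0.593 4.01
v -3.246 -0.266 3.351
v -2.434 0.236 4.027
v -2.965 -0.531 3.211
v -2.152 -0.029 3.887
v -2.673 -0.646 2.945
v -1.86 -0.144 3.621
v -2.436 -0.583 2.614
v -1.624 -0.081 3.29
v -2.31 -0.357 2.294
v -1.497 0.145 2.97
v -2.322 -0.019 2.058
v -1.51 0.483 2.734
v -2.334 -0.477 -2.852
v -1.348 -0.188 -2.553
v -1.36 -1.434 -1.309
v -2.346 -1.723 -1.608
v -1.781 0.167 -2.201
v -1.793 -1.078 -0.958
v -2.425 0.276 -2.098
v -2.436 -0.969 -0.854
v -3.034 0.098 -2.282
v -3.046 -1.148 -1.039
v -3.376 -0.3 -2.684
v -3.388 -1.546 -1.441
v -3.32 -0.766 -3.151
v -3.332 -2.012 -1.907
v -2.887 -1.122 -3.502
v -2.899 -2.367 -2.259
v -2.244 -1.231 -3.606
v -2.255 -2.476 -2.362
v -1.634 -1.052 -3.421
v -1.646 -2.298 -2.178
v -1.292 -0.654 -3.019
v -1.304 -1.9 -1.776
v -0.724 -0.406 2.379
v 0.189 -0.067 3.148
v 0.251 -2.113 1.972
v 1.164 -1.774 2.741
v 0.048 -2.069 3.196
v -0.555 -1.014 3.447
v 0.995 -1.166 1.673
v 0.392 -0.111 1.924
v 1.251 -0.537 2.711
v 0.666 -1.095 3.652
v -0.226 -1.085 1.468
v -0.811 -1.643 2.409
f 2 1 4
f 2 4 3
f 4 1 5
f 4 5 3
f 5 1 6
f 5 6 3
f 6 1 7
f 6 7 3
f 7 1 8
f 7 8 3
f 8 1 9
f 8 9 3
f 9 1 10
f 9 10 3
f 10 1 11
f 10 11 3
f 11 1 12
f 11 12 3
f 12 1 13
f 12 13 3
f 13 1 14
f 13 14 3
f 14 1 2
f 14 2 3
f 16 15 19
f 16 19 17
f 17 19 20
f 17 20 18
f 19 15 21
f 19 21 20
f 20 21 22
f 20 22 18
f 21 15 23
f 21 23 22
f 22 23 24
f 22 24 18
f 23 15 25
f 23 25 24
f 24 25 26
f 24 26 18
f 25 15 27
f 25 27 26
f 26 27 28
f 26 28 18
f 27 15 29
f 27 29 28
f 28 29 30
f 28 30 18
f 29 15 31
f 29 31 30
f 30 31 32
f 30 32 18
f 31 15 33
f 31 33 32
f 32 33 34
f 32 34 18
f 33 15 35
f 33 35 34
f 34 35 36
f 34 36 18
f 35 15 37
f 35 37 36
f 36 37 38
f 36 38 18
f 37 15 39
f 37 39 38
f 38 39 40
f 38 40 18
f 39 15 41
f 39 41 40
f 40 41 42
f 40 42 18
f 41 15 16
f 41 16 42
f 42 16 17
f 42 17 18
f 44 43 47
f 44 47 45
f 45 47 48
f 45 48 46
f 47 43 49
f 47 49 48
f 48 49 50
f 48 50 46
f 49 43 51
f 49 51 50
f 50 51 52
f 50 52 46
f 51 43 53
f 51 53 52
f 52 53 54
f 52 54 46
f 53 43 55
f 53 55 54
f 54 55 56
f 54 56 46
f 55 43 57
f 55 57 56
f 56 57 58
f 56 58 46
f 57 43 59
f 57 59 58
f 58 59 60
f 58 60 46
f 59 43 61
f 59 61 60
f 60 61 62
f 60 62 46
f 61 43 63
f 61 63 62
f 62 63 64
f 62 64 46
f 63 43 44
f 63 44 64
f 64 44 45
f 64 45 46
f 65 76 70
f 65 70 66
f 65 66 72
f 65 72 75
f 65 75 76
f 66 70 74
f 70 76 69
f 76 75 67
f 75 72 71
f 72 66 73
f 68 74 69
f 68 69 67
f 68 67 71
f 68 71 73
f 68 73 74
f 69 74 70
f 67 69 76
f 71 67 75
f 73 71 72
f 74 73 66



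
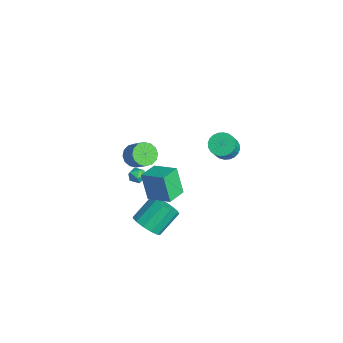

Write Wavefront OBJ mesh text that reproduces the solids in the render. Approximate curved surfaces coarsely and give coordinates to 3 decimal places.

v -2.786 -2.844 -4.112
v -2.343 -3.303 -4.039
v -3.357 -3.277 -3.361
v -2.914 -3.736 -3.288
v -2.782 -3.132 -3.115
v -2.43 -2.865 -3.579
v -3.27 -3.715 -3.821
v -2.918 -3.448 -4.285
v -2.643 -3.841 -3.86
v -2.341 -3.481 -3.423
v -3.359 -3.099 -3.977
v -3.057 -2.739 -3.54
v 2.826 -3.694 0.299
v 2.184 -3.878 2.067
v 4.056 -2.74 0.845
v 3.415 -2.924 2.613
v 3.605 -4.796 0.467
v 2.964 -4.98 2.235
v 4.836 -3.842 1.013
v 4.194 -4.026 2.781
v 3.238 0.234 3.388
v 3.59 -0.336 2.899
v 4.314 -0.905 4.083
v 3.962 -0.334 4.572
v 3.807 -0.096 2.882
v 4.53 -0.665 4.066
v 3.937 0.194 2.942
v 4.661 -0.374 4.126
v 3.961 0.491 3.07
v 4.684 -0.078 4.254
v 3.874 0.748 3.246
v 4.598 0.18 4.431
v 3.691 0.928 3.444
v 4.415 0.359 4.628
v 3.439 1.001 3.633
v 4.163 0.433 4.818
v 3.156 0.958 3.785
v 3.88 0.39 4.97
v 2.886 0.805 3.877
v 3.61 0.236 5.061
v 2.67 0.565 3.894
v 3.393 -0.004 5.078
v 2.539 0.274 3.834
v 3.263 -0.294 5.018
v 2.516 -0.022 3.706
v 3.239 -0.591 4.89
v 2.602 -0.28 3.529
v 3.326 -0.848 4.714
v 2.785 -0.459 3.332
v 3.509 -1.028 4.516
v 3.037 -0.533 3.142
v 3.761 -1.101 4.327
v 3.32 -0.49 2.99
v 4.044 -1.058 4.175
v 1.671 -4.251 -4.282
v 2.663 -4.287 -3.911
v 2.242 -2.904 -2.648
v 1.249 -2.869 -3.018
v 2.663 -3.884 -4.352
v 2.241 -2.502 -3.089
v 2.347 -3.598 -4.771
v 1.925 -2.215 -3.507
v 1.817 -3.519 -5.034
v 1.395 -2.136 -3.771
v 1.24 -3.673 -5.059
v 0.819 -2.29 -3.795
v 0.8 -4.01 -4.836
v 0.379 -2.627 -3.573
v 0.637 -4.424 -4.438
v 0.215 -3.041 -3.174
v 0.802 -4.783 -3.99
v 0.38 -3.4 -2.727
v 1.242 -4.973 -3.635
v 0.821 -3.591 -2.371
v 1.819 -4.934 -3.485
v 1.397 -3.552 -2.221
v 2.349 -4.679 -3.588
v 1.927 -3.296 -2.324
v -1.509 -3.823 -0.283
v -0.993 -3.554 -0.916
v -0.016 -3.249 0.009
v -0.531 -3.517 0.643
v -1.222 -3.193 -0.793
v -0.245 -2.887 0.132
v -1.528 -3 -0.534
v -0.551 -2.695 0.392
v -1.829 -3.028 -0.207
v -0.852 -2.723 0.719
v -2.044 -3.269 0.1
v -1.067 -2.964 1.025
v -2.116 -3.658 0.304
v -1.138 -3.353 1.229
v -2.024 -4.091 0.351
v -1.047 -3.786 1.276
v -1.795 -4.453 0.228
v -0.818 -4.147 1.153
v -1.489 -4.645 -0.032
v -0.512 -4.34 0.894
v -1.188 -4.617 -0.359
v -0.211 -4.312 0.567
v -0.973 -4.376 -0.665
v 0.004 -4.071 0.26
v -0.902 -3.987 -0.869
v 0.076 -3.682 0.056
f 1 12 6
f 1 6 2
f 1 2 8
f 1 8 11
f 1 11 12
f 2 6 10
f 6 12 5
f 12 11 3
f 11 8 7
f 8 2 9
f 4 10 5
f 4 5 3
f 4 3 7
f 4 7 9
f 4 9 10
f 5 10 6
f 3 5 12
f 7 3 11
f 9 7 8
f 10 9 2
f 14 16 13
f 17 14 13
f 13 16 15
f 15 17 13
f 14 20 16
f 18 14 17
f 18 20 14
f 16 20 15
f 19 17 15
f 15 20 19
f 19 18 17
f 20 18 19
f 22 21 25
f 22 25 23
f 23 25 26
f 23 26 24
f 25 21 27
f 25 27 26
f 26 27 28
f 26 28 24
f 27 21 29
f 27 29 28
f 28 29 30
f 28 30 24
f 29 21 31
f 29 31 30
f 30 31 32
f 30 32 24
f 31 21 33
f 31 33 32
f 32 33 34
f 32 34 24
f 33 21 35
f 33 35 34
f 34 35 36
f 34 36 24
f 35 21 37
f 35 37 36
f 36 37 38
f 36 38 24
f 37 21 39
f 37 39 38
f 38 39 40
f 38 40 24
f 39 21 41
f 39 41 40
f 40 41 42
f 40 42 24
f 41 21 43
f 41 43 42
f 42 43 44
f 42 44 24
f 43 21 45
f 43 45 44
f 44 45 46
f 44 46 24
f 45 21 47
f 45 47 46
f 46 47 48
f 46 48 24
f 47 21 49
f 47 49 48
f 48 49 50
f 48 50 24
f 49 21 51
f 49 51 50
f 50 51 52
f 50 52 24
f 51 21 53
f 51 53 52
f 52 53 54
f 52 54 24
f 53 21 22
f 53 22 54
f 54 22 23
f 54 23 24
f 56 55 59
f 56 59 57
f 57 59 60
f 57 60 58
f 59 55 61
f 59 61 60
f 60 61 62
f 60 62 58
f 61 55 63
f 61 63 62
f 62 63 64
f 62 64 58
f 63 55 65
f 63 65 64
f 64 65 66
f 64 66 58
f 65 55 67
f 65 67 66
f 66 67 68
f 66 68 58
f 67 55 69
f 67 69 68
f 68 69 70
f 68 70 58
f 69 55 71
f 69 71 70
f 70 71 72
f 70 72 58
f 71 55 73
f 71 73 72
f 72 73 74
f 72 74 58
f 73 55 75
f 73 75 74
f 74 75 76
f 74 76 58
f 75 55 77
f 75 77 76
f 76 77 78
f 76 78 58
f 77 55 56
f 77 56 78
f 78 56 57
f 78 57 58
f 80 79 83
f 80 83 81
f 81 83 84
f 81 84 82
f 83 79 85
f 83 85 84
f 84 85 86
f 84 86 82
f 85 79 87
f 85 87 86
f 86 87 88
f 86 88 82
f 87 79 89
f 87 89 88
f 88 89 90
f 88 90 82
f 89 79 91
f 89 91 90
f 90 91 92
f 90 92 82
f 91 79 93
f 91 93 92
f 92 93 94
f 92 94 82
f 93 79 95
f 93 95 94
f 94 95 96
f 94 96 82
f 95 79 97
f 95 97 96
f 96 97 98
f 96 98 82
f 97 79 99
f 97 99 98
f 98 99 100
f 98 100 82
f 99 79 101
f 99 101 100
f 100 101 102
f 100 102 82
f 101 79 103
f 101 103 102
f 102 103 104
f 102 104 82
f 103 79 80
f 103 80 104
f 104 80 81
f 104 81 82



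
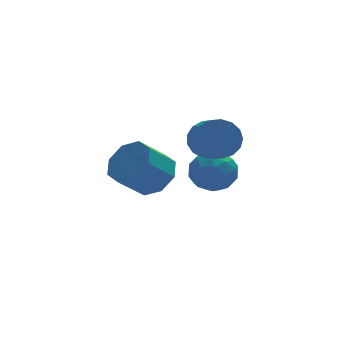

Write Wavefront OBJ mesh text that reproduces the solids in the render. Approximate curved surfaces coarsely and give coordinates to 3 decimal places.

v 0.131 -0.441 -0.067
v 0.542 -0.877 -0.791
v 0.4 -2.096 -0.137
v -0.011 -1.659 0.587
v 0.886 -0.772 -0.519
v 0.743 -1.99 0.134
v 1.056 -0.591 -0.145
v 0.914 -1.809 0.509
v 1.014 -0.375 0.248
v 0.872 -1.593 0.902
v 0.771 -0.175 0.569
v 0.628 -1.393 1.222
v 0.38 -0.035 0.744
v 0.238 -1.254 1.397
v -0.067 0.011 0.733
v -0.21 -1.207 1.387
v -0.469 -0.046 0.539
v -0.611 -1.264 1.193
v -0.734 -0.193 0.206
v -0.876 -1.412 0.86
v -0.8 -0.398 -0.189
v -0.942 -1.616 0.465
v -0.653 -0.612 -0.556
v -0.795 -1.83 0.097
v -0.326 -0.787 -0.812
v -0.469 -2.005 -0.158
v 0.105 -0.883 -0.896
v -0.037 -2.101 -0.242
v -2.755 -2.334 -0.508
v -2.029 -2.608 0.184
v -3.098 -2.879 1.2
v -3.825 -2.606 0.508
v -2.199 -1.831 0.212
v -3.269 -2.102 1.228
v -2.695 -1.349 -0.182
v -3.765 -1.62 0.834
v -3.226 -1.444 -0.766
v -4.296 -1.715 0.25
v -3.482 -2.061 -1.2
v -4.551 -2.332 -0.184
v -3.311 -2.838 -1.228
v -4.381 -3.109 -0.212
v -2.815 -3.32 -0.834
v -3.885 -3.591 0.182
v -2.284 -3.225 -0.25
v -3.354 -3.496 0.766
v 0.064 1.295 -3.34
v 0.997 1.802 -3.347
v 0.603 0.318 -2.033
v 1.536 0.825 -2.04
v 0.658 1.334 -1.728
v 0.325 1.938 -2.536
v 1.275 0.182 -2.844
v 0.942 0.786 -3.652
v 1.746 1.114 -3.04
v 1.364 1.826 -2.35
v 0.236 0.294 -3.03
v -0.146 1.006 -2.34
v 0.483 1.634 -3.458
v 1.117 0.486 -1.922
v 0.601 0.785 -1.739
v 1.149 1.083 -1.743
v 0.088 1.714 -2.982
v 0.637 2.012 -2.985
v 0.437 1.737 -2.034
v 0.963 0.108 -2.395
v 1.512 0.406 -2.398
v 0.451 1.037 -3.637
v 0.999 1.335 -3.641
v 1.163 0.383 -3.346
v 1.472 1.528 -3.282
v 1.789 0.953 -2.514
v 1.635 0.576 -2.986
v 1.439 0.931 -3.461
v 1.248 1.946 -2.876
v 1.565 1.372 -2.108
v 1.048 1.671 -1.925
v 0.853 2.026 -2.4
v 1.688 1.542 -2.696
v 0.035 0.748 -3.272
v 0.352 0.174 -2.504
v 0.747 0.094 -2.98
v 0.552 0.449 -3.455
v -0.189 1.167 -2.866
v 0.128 0.592 -2.098
v 0.161 1.189 -1.919
v -0.035 1.544 -2.394
v -0.088 0.578 -2.684
f 2 1 5
f 2 5 3
f 3 5 6
f 3 6 4
f 5 1 7
f 5 7 6
f 6 7 8
f 6 8 4
f 7 1 9
f 7 9 8
f 8 9 10
f 8 10 4
f 9 1 11
f 9 11 10
f 10 11 12
f 10 12 4
f 11 1 13
f 11 13 12
f 12 13 14
f 12 14 4
f 13 1 15
f 13 15 14
f 14 15 16
f 14 16 4
f 15 1 17
f 15 17 16
f 16 17 18
f 16 18 4
f 17 1 19
f 17 19 18
f 18 19 20
f 18 20 4
f 19 1 21
f 19 21 20
f 20 21 22
f 20 22 4
f 21 1 23
f 21 23 22
f 22 23 24
f 22 24 4
f 23 1 25
f 23 25 24
f 24 25 26
f 24 26 4
f 25 1 27
f 25 27 26
f 26 27 28
f 26 28 4
f 27 1 2
f 27 2 28
f 28 2 3
f 28 3 4
f 30 29 33
f 30 33 31
f 31 33 34
f 31 34 32
f 33 29 35
f 33 35 34
f 34 35 36
f 34 36 32
f 35 29 37
f 35 37 36
f 36 37 38
f 36 38 32
f 37 29 39
f 37 39 38
f 38 39 40
f 38 40 32
f 39 29 41
f 39 41 40
f 40 41 42
f 40 42 32
f 41 29 43
f 41 43 42
f 42 43 44
f 42 44 32
f 43 29 45
f 43 45 44
f 44 45 46
f 44 46 32
f 45 29 30
f 45 30 46
f 46 30 31
f 46 31 32
f 47 84 63
f 84 58 87
f 63 87 52
f 84 87 63
f 47 63 59
f 63 52 64
f 59 64 48
f 63 64 59
f 47 59 68
f 59 48 69
f 68 69 54
f 59 69 68
f 47 68 80
f 68 54 83
f 80 83 57
f 68 83 80
f 47 80 84
f 80 57 88
f 84 88 58
f 80 88 84
f 48 64 75
f 64 52 78
f 75 78 56
f 64 78 75
f 52 87 65
f 87 58 86
f 65 86 51
f 87 86 65
f 58 88 85
f 88 57 81
f 85 81 49
f 88 81 85
f 57 83 82
f 83 54 70
f 82 70 53
f 83 70 82
f 54 69 74
f 69 48 71
f 74 71 55
f 69 71 74
f 50 76 62
f 76 56 77
f 62 77 51
f 76 77 62
f 50 62 60
f 62 51 61
f 60 61 49
f 62 61 60
f 50 60 67
f 60 49 66
f 67 66 53
f 60 66 67
f 50 67 72
f 67 53 73
f 72 73 55
f 67 73 72
f 50 72 76
f 72 55 79
f 76 79 56
f 72 79 76
f 51 77 65
f 77 56 78
f 65 78 52
f 77 78 65
f 49 61 85
f 61 51 86
f 85 86 58
f 61 86 85
f 53 66 82
f 66 49 81
f 82 81 57
f 66 81 82
f 55 73 74
f 73 53 70
f 74 70 54
f 73 70 74
f 56 79 75
f 79 55 71
f 75 71 48
f 79 71 75



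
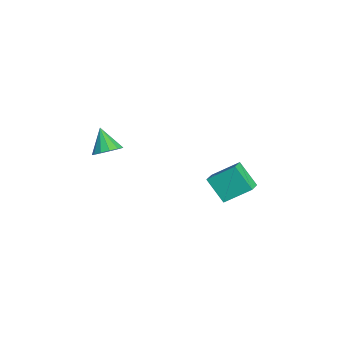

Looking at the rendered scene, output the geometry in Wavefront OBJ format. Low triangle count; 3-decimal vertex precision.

v -1.529 -3.597 1.454
v -0.85 -3.519 2.084
v -2.611 -3.983 2.666
v -1.067 -3.044 2.042
v -1.431 -2.744 1.813
v -1.826 -2.716 1.47
v -2.127 -2.966 1.122
v -2.238 -3.417 0.879
v -2.124 -3.925 0.819
v -1.821 -4.329 0.96
v -1.426 -4.5 1.258
v -1.063 -4.384 1.618
v -0.849 -4.019 1.926
v -4.987 2.613 -4.076
v -4.791 4.267 -2.797
v -4.015 3.552 -5.44
v -3.819 5.206 -4.161
v -4.121 2.234 -3.719
v -3.925 3.888 -2.44
v -3.149 3.173 -5.083
v -2.953 4.827 -3.804
f 2 1 4
f 2 4 3
f 4 1 5
f 4 5 3
f 5 1 6
f 5 6 3
f 6 1 7
f 6 7 3
f 7 1 8
f 7 8 3
f 8 1 9
f 8 9 3
f 9 1 10
f 9 10 3
f 10 1 11
f 10 11 3
f 11 1 12
f 11 12 3
f 12 1 13
f 12 13 3
f 13 1 2
f 13 2 3
f 15 17 14
f 18 15 14
f 14 17 16
f 16 18 14
f 15 21 17
f 19 15 18
f 19 21 15
f 17 21 16
f 20 18 16
f 16 21 20
f 20 19 18
f 21 19 20



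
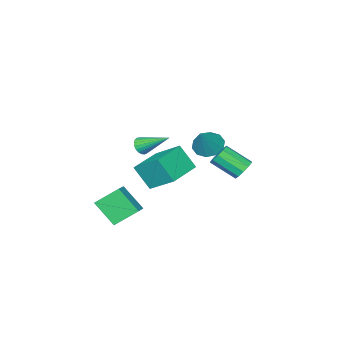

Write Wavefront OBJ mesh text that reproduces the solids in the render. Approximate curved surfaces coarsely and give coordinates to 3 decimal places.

v -0.853 -4.632 -0.233
v -1.162 -2.873 1.035
v -1.221 -3.633 -1.709
v -1.529 -1.874 -0.441
v 1.269 -4.126 -0.419
v 0.961 -2.367 0.849
v 0.902 -3.127 -1.895
v 0.593 -1.368 -0.627
v -3.605 -3.117 0.156
v -2.987 -2.617 -0.468
v -2.475 -2.583 1.704
v -3.433 -2.222 -0.279
v -3.944 -2.169 0.075
v -4.325 -2.479 0.46
v -4.432 -3.032 0.729
v -4.222 -3.618 0.779
v -3.777 -4.013 0.591
v -3.266 -4.066 0.236
v -2.884 -3.756 -0.149
v -2.778 -3.203 -0.418
v 2.796 -1.46 -2.04
v 3.128 -2.783 -0.689
v 3.645 -0.845 -1.645
v 3.976 -2.168 -0.294
v 3.904 -2.292 -3.126
v 4.235 -3.615 -1.775
v 4.752 -1.677 -2.731
v 5.084 -3 -1.38
v 2.64 -1.756 2.85
v 3.222 -1.542 2.856
v 2.02 -0.104 3.95
v 3.128 -1.435 2.642
v 2.949 -1.383 2.463
v 2.717 -1.395 2.351
v 2.472 -1.47 2.326
v 2.256 -1.595 2.391
v 2.106 -1.747 2.535
v 2.048 -1.901 2.734
v 2.093 -2.03 2.952
v 2.232 -2.111 3.153
v 2.442 -2.132 3.302
v 2.686 -2.087 3.372
v 2.922 -1.985 3.352
v 3.109 -1.844 3.245
v 3.215 -1.687 3.07
v -2.467 1.14 0.236
v -1.968 1.658 0.51
v -1.193 0.359 1.557
v -1.693 -0.16 1.284
v -2.35 1.658 0.793
v -1.575 0.359 1.841
v -2.777 1.461 0.864
v -2.002 0.162 1.911
v -3.086 1.14 0.695
v -2.311 -0.159 1.742
v -3.158 0.82 0.351
v -2.384 -0.479 1.398
v -2.967 0.621 -0.037
v -2.192 -0.678 1.01
v -2.585 0.621 -0.321
v -1.81 -0.678 0.727
v -2.158 0.818 -0.391
v -1.383 -0.481 0.656
v -1.849 1.139 -0.222
v -1.074 -0.16 0.825
v -1.776 1.459 0.122
v -1.002 0.16 1.169
f 2 4 1
f 5 2 1
f 1 4 3
f 3 5 1
f 2 8 4
f 6 2 5
f 6 8 2
f 4 8 3
f 7 5 3
f 3 8 7
f 7 6 5
f 8 6 7
f 10 9 12
f 10 12 11
f 12 9 13
f 12 13 11
f 13 9 14
f 13 14 11
f 14 9 15
f 14 15 11
f 15 9 16
f 15 16 11
f 16 9 17
f 16 17 11
f 17 9 18
f 17 18 11
f 18 9 19
f 18 19 11
f 19 9 20
f 19 20 11
f 20 9 10
f 20 10 11
f 22 24 21
f 25 22 21
f 21 24 23
f 23 25 21
f 22 28 24
f 26 22 25
f 26 28 22
f 24 28 23
f 27 25 23
f 23 28 27
f 27 26 25
f 28 26 27
f 30 29 32
f 30 32 31
f 32 29 33
f 32 33 31
f 33 29 34
f 33 34 31
f 34 29 35
f 34 35 31
f 35 29 36
f 35 36 31
f 36 29 37
f 36 37 31
f 37 29 38
f 37 38 31
f 38 29 39
f 38 39 31
f 39 29 40
f 39 40 31
f 40 29 41
f 40 41 31
f 41 29 42
f 41 42 31
f 42 29 43
f 42 43 31
f 43 29 44
f 43 44 31
f 44 29 45
f 44 45 31
f 45 29 30
f 45 30 31
f 47 46 50
f 47 50 48
f 48 50 51
f 48 51 49
f 50 46 52
f 50 52 51
f 51 52 53
f 51 53 49
f 52 46 54
f 52 54 53
f 53 54 55
f 53 55 49
f 54 46 56
f 54 56 55
f 55 56 57
f 55 57 49
f 56 46 58
f 56 58 57
f 57 58 59
f 57 59 49
f 58 46 60
f 58 60 59
f 59 60 61
f 59 61 49
f 60 46 62
f 60 62 61
f 61 62 63
f 61 63 49
f 62 46 64
f 62 64 63
f 63 64 65
f 63 65 49
f 64 46 66
f 64 66 65
f 65 66 67
f 65 67 49
f 66 46 47
f 66 47 67
f 67 47 48
f 67 48 49



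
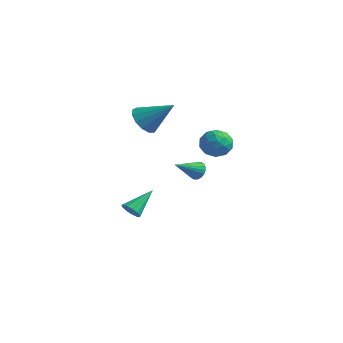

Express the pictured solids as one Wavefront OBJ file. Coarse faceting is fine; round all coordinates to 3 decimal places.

v -0.279 -3.314 2.061
v 0.2 -4.044 1.888
v 1.079 -2.706 3.259
v 0.342 -3.699 1.553
v 0.287 -3.232 1.379
v 0.052 -2.791 1.421
v -0.288 -2.516 1.666
v -0.625 -2.494 2.037
v -0.852 -2.733 2.415
v -0.897 -3.156 2.681
v -0.746 -3.629 2.75
v -0.446 -4.002 2.6
v -0.094 -4.157 2.279
v 2.656 -2.46 1.525
v 2.962 -1.985 0.873
v 3.938 -2.955 1.767
v 4.244 -2.48 1.115
v 3.966 -2.096 1.836
v 3.174 -1.79 1.686
v 3.726 -3.15 0.954
v 2.934 -2.844 0.804
v 3.624 -2.411 0.521
v 3.772 -1.76 1.066
v 3.128 -3.18 1.574
v 3.276 -2.529 2.119
v 2.697 -2.179 1.178
v 4.203 -2.761 1.462
v 4.04 -2.535 1.886
v 4.22 -2.256 1.503
v 2.821 -2.065 1.655
v 3.001 -1.785 1.273
v 3.591 -1.85 1.838
v 3.899 -3.155 1.367
v 4.079 -2.875 0.985
v 2.68 -2.684 1.137
v 2.86 -2.405 0.754
v 3.309 -3.09 0.802
v 3.265 -2.151 0.588
v 4.019 -2.441 0.73
v 3.714 -2.835 0.635
v 3.249 -2.656 0.547
v 3.353 -1.768 0.908
v 4.106 -2.058 1.05
v 3.943 -1.833 1.474
v 3.477 -1.653 1.386
v 3.741 -2.018 0.701
v 2.794 -2.882 1.59
v 3.547 -3.172 1.732
v 3.423 -3.287 1.254
v 2.957 -3.107 1.166
v 2.881 -2.499 1.91
v 3.635 -2.789 2.052
v 3.651 -2.284 2.093
v 3.186 -2.105 2.005
v 3.159 -2.922 1.939
v 1.883 -1.923 -1.202
v 2.405 -1.953 -1.001
v 1.517 -3.197 -0.438
v 2.287 -1.816 -0.829
v 2.09 -1.7 -0.731
v 1.851 -1.629 -0.726
v 1.618 -1.615 -0.815
v 1.439 -1.663 -0.981
v 1.347 -1.762 -1.191
v 1.361 -1.893 -1.402
v 1.479 -2.03 -1.574
v 1.676 -2.145 -1.672
v 1.915 -2.217 -1.677
v 2.147 -2.23 -1.588
v 2.327 -2.182 -1.422
v 2.419 -2.083 -1.213
v -0.974 -3.561 -4.275
v -0.407 -3.529 -4.434
v -0.786 -2.139 -3.325
v -0.578 -3.355 -4.661
v -0.874 -3.247 -4.764
v -1.203 -3.238 -4.713
v -1.458 -3.332 -4.522
v -1.56 -3.498 -4.253
v -1.476 -3.684 -3.991
v -1.232 -3.831 -3.819
v -0.907 -3.893 -3.792
v -0.602 -3.848 -3.918
v -0.416 -3.713 -4.158
f 2 1 4
f 2 4 3
f 4 1 5
f 4 5 3
f 5 1 6
f 5 6 3
f 6 1 7
f 6 7 3
f 7 1 8
f 7 8 3
f 8 1 9
f 8 9 3
f 9 1 10
f 9 10 3
f 10 1 11
f 10 11 3
f 11 1 12
f 11 12 3
f 12 1 13
f 12 13 3
f 13 1 2
f 13 2 3
f 14 51 30
f 51 25 54
f 30 54 19
f 51 54 30
f 14 30 26
f 30 19 31
f 26 31 15
f 30 31 26
f 14 26 35
f 26 15 36
f 35 36 21
f 26 36 35
f 14 35 47
f 35 21 50
f 47 50 24
f 35 50 47
f 14 47 51
f 47 24 55
f 51 55 25
f 47 55 51
f 15 31 42
f 31 19 45
f 42 45 23
f 31 45 42
f 19 54 32
f 54 25 53
f 32 53 18
f 54 53 32
f 25 55 52
f 55 24 48
f 52 48 16
f 55 48 52
f 24 50 49
f 50 21 37
f 49 37 20
f 50 37 49
f 21 36 41
f 36 15 38
f 41 38 22
f 36 38 41
f 17 43 29
f 43 23 44
f 29 44 18
f 43 44 29
f 17 29 27
f 29 18 28
f 27 28 16
f 29 28 27
f 17 27 34
f 27 16 33
f 34 33 20
f 27 33 34
f 17 34 39
f 34 20 40
f 39 40 22
f 34 40 39
f 17 39 43
f 39 22 46
f 43 46 23
f 39 46 43
f 18 44 32
f 44 23 45
f 32 45 19
f 44 45 32
f 16 28 52
f 28 18 53
f 52 53 25
f 28 53 52
f 20 33 49
f 33 16 48
f 49 48 24
f 33 48 49
f 22 40 41
f 40 20 37
f 41 37 21
f 40 37 41
f 23 46 42
f 46 22 38
f 42 38 15
f 46 38 42
f 57 56 59
f 57 59 58
f 59 56 60
f 59 60 58
f 60 56 61
f 60 61 58
f 61 56 62
f 61 62 58
f 62 56 63
f 62 63 58
f 63 56 64
f 63 64 58
f 64 56 65
f 64 65 58
f 65 56 66
f 65 66 58
f 66 56 67
f 66 67 58
f 67 56 68
f 67 68 58
f 68 56 69
f 68 69 58
f 69 56 70
f 69 70 58
f 70 56 71
f 70 71 58
f 71 56 57
f 71 57 58
f 73 72 75
f 73 75 74
f 75 72 76
f 75 76 74
f 76 72 77
f 76 77 74
f 77 72 78
f 77 78 74
f 78 72 79
f 78 79 74
f 79 72 80
f 79 80 74
f 80 72 81
f 80 81 74
f 81 72 82
f 81 82 74
f 82 72 83
f 82 83 74
f 83 72 84
f 83 84 74
f 84 72 73
f 84 73 74



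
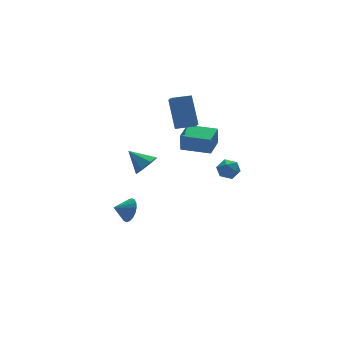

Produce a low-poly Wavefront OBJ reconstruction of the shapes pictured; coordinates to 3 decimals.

v 3.179 0.241 0.633
v 3.822 0.42 1.012
v 3.838 -0.46 -0.152
v 4.481 -0.281 0.227
v 3.952 -0.728 0.558
v 3.545 -0.295 1.043
v 4.115 0.255 -0.183
v 3.708 0.688 0.302
v 4.4 0.429 0.508
v 4.299 -0.179 0.966
v 3.361 0.139 -0.106
v 3.26 -0.469 0.352
v 2.224 2.877 0.965
v 2.158 2.812 2.161
v 3.248 3.911 1.077
v 3.182 3.846 2.273
v 3.538 1.574 0.967
v 3.472 1.509 2.163
v 4.562 2.608 1.079
v 4.496 2.543 2.275
v -0.317 2.2 0.654
v 0.226 1.973 1.321
v -0.963 3.22 1.526
v 0.484 2.469 0.932
v 0.273 2.807 0.38
v -0.284 2.79 -0.012
v -0.86 2.426 -0.014
v -1.118 1.93 0.376
v -0.907 1.592 0.928
v -0.35 1.61 1.319
v -0.822 3.523 -3.767
v -0.447 3.935 -3.086
v -1.758 3.657 -3.333
v -0.521 4.228 -3.335
v -0.655 4.382 -3.67
v -0.822 4.365 -4.024
v -0.989 4.182 -4.327
v -1.123 3.868 -4.519
v -1.197 3.486 -4.563
v -1.198 3.111 -4.448
v -1.124 2.818 -4.199
v -0.99 2.665 -3.865
v -0.823 2.682 -3.511
v -0.656 2.865 -3.208
v -0.522 3.179 -3.015
v -0.447 3.561 -2.972
v 1.664 2.174 3.373
v 1.903 3.484 5.061
v 1.853 2.848 2.823
v 2.092 4.158 4.511
v 2.868 1.882 3.429
v 3.107 3.192 5.117
v 3.057 2.556 2.879
v 3.296 3.866 4.567
f 1 12 6
f 1 6 2
f 1 2 8
f 1 8 11
f 1 11 12
f 2 6 10
f 6 12 5
f 12 11 3
f 11 8 7
f 8 2 9
f 4 10 5
f 4 5 3
f 4 3 7
f 4 7 9
f 4 9 10
f 5 10 6
f 3 5 12
f 7 3 11
f 9 7 8
f 10 9 2
f 14 16 13
f 17 14 13
f 13 16 15
f 15 17 13
f 14 20 16
f 18 14 17
f 18 20 14
f 16 20 15
f 19 17 15
f 15 20 19
f 19 18 17
f 20 18 19
f 22 21 24
f 22 24 23
f 24 21 25
f 24 25 23
f 25 21 26
f 25 26 23
f 26 21 27
f 26 27 23
f 27 21 28
f 27 28 23
f 28 21 29
f 28 29 23
f 29 21 30
f 29 30 23
f 30 21 22
f 30 22 23
f 32 31 34
f 32 34 33
f 34 31 35
f 34 35 33
f 35 31 36
f 35 36 33
f 36 31 37
f 36 37 33
f 37 31 38
f 37 38 33
f 38 31 39
f 38 39 33
f 39 31 40
f 39 40 33
f 40 31 41
f 40 41 33
f 41 31 42
f 41 42 33
f 42 31 43
f 42 43 33
f 43 31 44
f 43 44 33
f 44 31 45
f 44 45 33
f 45 31 46
f 45 46 33
f 46 31 32
f 46 32 33
f 48 50 47
f 51 48 47
f 47 50 49
f 49 51 47
f 48 54 50
f 52 48 51
f 52 54 48
f 50 54 49
f 53 51 49
f 49 54 53
f 53 52 51
f 54 52 53



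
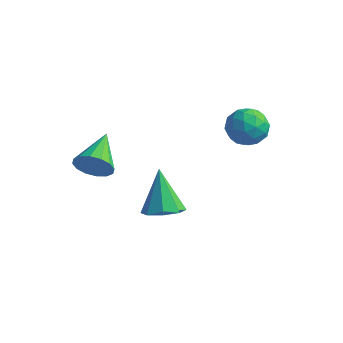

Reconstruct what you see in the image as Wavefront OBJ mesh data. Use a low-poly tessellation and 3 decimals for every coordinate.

v 0.333 -1.2 -4.001
v 0.776 -1.894 -3.488
v -0.453 -0.34 -2.159
v 1.204 -1.296 -3.585
v 1.123 -0.641 -3.925
v 0.579 -0.313 -4.31
v -0.109 -0.505 -4.514
v -0.537 -1.104 -4.418
v -0.456 -1.758 -4.078
v 0.088 -2.086 -3.693
v -1.734 -3.284 -0.393
v -1.265 -3.378 0.381
v -2.306 -1.496 0.173
v -0.961 -3.185 0.077
v -0.864 -3.018 -0.352
v -1.001 -2.922 -0.793
v -1.333 -2.923 -1.126
v -1.773 -3.021 -1.263
v -2.203 -3.189 -1.167
v -2.506 -3.382 -0.863
v -2.603 -3.549 -0.433
v -2.467 -3.645 0.007
v -2.134 -3.644 0.341
v -1.694 -3.546 0.478
v 1.318 2.802 0.218
v 1.796 3.283 -0.544
v 2.524 1.677 0.264
v 3.002 2.158 -0.498
v 2.942 2.594 0.423
v 2.196 3.289 0.394
v 2.124 1.671 -0.674
v 1.378 2.366 -0.703
v 2.294 2.584 -1.095
v 2.8 3.155 -0.417
v 1.52 1.805 0.137
v 2.026 2.376 0.815
v 1.451 3.141 -0.167
v 2.869 1.819 -0.113
v 2.834 2.075 0.428
v 3.115 2.358 -0.02
v 1.686 3.145 0.384
v 1.967 3.428 -0.063
v 2.641 3.022 0.505
v 2.353 1.532 -0.217
v 2.634 1.815 -0.664
v 1.205 2.602 -0.26
v 1.486 2.885 -0.708
v 1.679 1.938 -0.785
v 2.025 3.014 -0.939
v 2.734 2.352 -0.912
v 2.217 2.066 -1.015
v 1.779 2.475 -1.032
v 2.322 3.349 -0.54
v 3.031 2.687 -0.513
v 2.996 2.943 0.028
v 2.557 3.352 0.011
v 2.615 2.938 -0.864
v 1.289 2.273 0.233
v 1.998 1.611 0.26
v 1.763 1.608 -0.291
v 1.324 2.017 -0.308
v 1.586 2.608 0.632
v 2.295 1.946 0.659
v 2.541 2.485 0.752
v 2.103 2.894 0.735
v 1.705 2.022 0.584
f 2 1 4
f 2 4 3
f 4 1 5
f 4 5 3
f 5 1 6
f 5 6 3
f 6 1 7
f 6 7 3
f 7 1 8
f 7 8 3
f 8 1 9
f 8 9 3
f 9 1 10
f 9 10 3
f 10 1 2
f 10 2 3
f 12 11 14
f 12 14 13
f 14 11 15
f 14 15 13
f 15 11 16
f 15 16 13
f 16 11 17
f 16 17 13
f 17 11 18
f 17 18 13
f 18 11 19
f 18 19 13
f 19 11 20
f 19 20 13
f 20 11 21
f 20 21 13
f 21 11 22
f 21 22 13
f 22 11 23
f 22 23 13
f 23 11 24
f 23 24 13
f 24 11 12
f 24 12 13
f 25 62 41
f 62 36 65
f 41 65 30
f 62 65 41
f 25 41 37
f 41 30 42
f 37 42 26
f 41 42 37
f 25 37 46
f 37 26 47
f 46 47 32
f 37 47 46
f 25 46 58
f 46 32 61
f 58 61 35
f 46 61 58
f 25 58 62
f 58 35 66
f 62 66 36
f 58 66 62
f 26 42 53
f 42 30 56
f 53 56 34
f 42 56 53
f 30 65 43
f 65 36 64
f 43 64 29
f 65 64 43
f 36 66 63
f 66 35 59
f 63 59 27
f 66 59 63
f 35 61 60
f 61 32 48
f 60 48 31
f 61 48 60
f 32 47 52
f 47 26 49
f 52 49 33
f 47 49 52
f 28 54 40
f 54 34 55
f 40 55 29
f 54 55 40
f 28 40 38
f 40 29 39
f 38 39 27
f 40 39 38
f 28 38 45
f 38 27 44
f 45 44 31
f 38 44 45
f 28 45 50
f 45 31 51
f 50 51 33
f 45 51 50
f 28 50 54
f 50 33 57
f 54 57 34
f 50 57 54
f 29 55 43
f 55 34 56
f 43 56 30
f 55 56 43
f 27 39 63
f 39 29 64
f 63 64 36
f 39 64 63
f 31 44 60
f 44 27 59
f 60 59 35
f 44 59 60
f 33 51 52
f 51 31 48
f 52 48 32
f 51 48 52
f 34 57 53
f 57 33 49
f 53 49 26
f 57 49 53



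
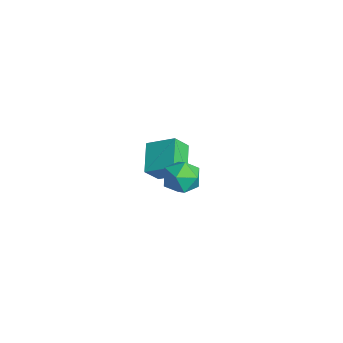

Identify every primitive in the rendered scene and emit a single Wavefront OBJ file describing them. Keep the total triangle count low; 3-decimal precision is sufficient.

v -5.116 0.153 -1.585
v -4.137 1.478 -0.743
v -5.396 1.024 -2.631
v -4.417 2.349 -1.789
v -3.443 -0.469 -2.551
v -2.464 0.856 -1.709
v -3.723 0.402 -3.597
v -2.744 1.727 -2.755
v 2.812 0.479 1.041
v 3.382 -0.463 1.272
v 1.418 -0.117 2.048
v 1.988 -1.059 2.279
v 2.33 -0.076 2.706
v 3.191 0.292 2.083
v 1.609 -0.872 1.237
v 2.47 -0.504 0.614
v 2.638 -1.298 1.393
v 3.084 -0.806 2.301
v 1.716 0.226 1.019
v 2.162 0.718 1.927
f 2 4 1
f 5 2 1
f 1 4 3
f 3 5 1
f 2 8 4
f 6 2 5
f 6 8 2
f 4 8 3
f 7 5 3
f 3 8 7
f 7 6 5
f 8 6 7
f 9 20 14
f 9 14 10
f 9 10 16
f 9 16 19
f 9 19 20
f 10 14 18
f 14 20 13
f 20 19 11
f 19 16 15
f 16 10 17
f 12 18 13
f 12 13 11
f 12 11 15
f 12 15 17
f 12 17 18
f 13 18 14
f 11 13 20
f 15 11 19
f 17 15 16
f 18 17 10



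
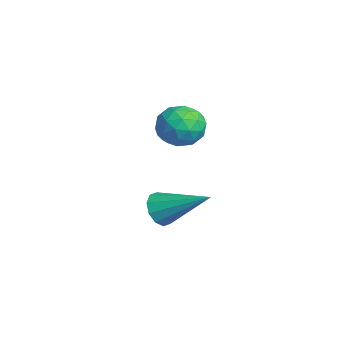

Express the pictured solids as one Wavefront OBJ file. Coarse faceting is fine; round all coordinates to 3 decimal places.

v -3.182 -0.262 2.428
v -2.669 -0.928 2.407
v -3.771 -0.752 3.553
v -3.258 -1.418 3.532
v -2.951 -0.656 3.71
v -2.587 -0.353 3.015
v -3.853 -1.327 2.945
v -3.489 -1.024 2.25
v -3.084 -1.586 2.726
v -2.526 -1.171 3.2
v -3.914 -0.509 2.76
v -3.356 -0.094 3.234
v -2.874 -0.552 2.319
v -3.566 -1.128 3.641
v -3.386 -0.68 3.746
v -3.084 -1.071 3.734
v -2.825 -0.214 2.676
v -2.524 -0.605 2.664
v -2.689 -0.445 3.43
v -3.916 -1.075 3.296
v -3.615 -1.466 3.284
v -3.356 -0.609 2.226
v -3.054 -1 2.214
v -3.751 -1.235 2.53
v -2.816 -1.33 2.494
v -3.162 -1.618 3.155
v -3.512 -1.565 2.81
v -3.298 -1.387 2.402
v -2.488 -1.086 2.772
v -2.834 -1.374 3.433
v -2.654 -0.926 3.538
v -2.44 -0.748 3.13
v -2.732 -1.473 2.96
v -3.606 -0.306 2.527
v -3.952 -0.594 3.188
v -4 -0.932 2.83
v -3.786 -0.754 2.422
v -3.278 -0.062 2.805
v -3.624 -0.35 3.466
v -3.142 -0.293 3.558
v -2.928 -0.115 3.15
v -3.708 -0.207 3
v -3.597 -1.4 -0.773
v -3.027 -1.685 -1.01
v -2.543 -0.06 0.153
v -3.152 -1.395 -1.287
v -3.447 -1.107 -1.368
v -3.8 -0.931 -1.221
v -4.075 -0.934 -0.903
v -4.167 -1.116 -0.536
v -4.042 -1.406 -0.258
v -3.746 -1.693 -0.178
v -3.394 -1.869 -0.324
v -3.119 -1.866 -0.642
f 1 38 17
f 38 12 41
f 17 41 6
f 38 41 17
f 1 17 13
f 17 6 18
f 13 18 2
f 17 18 13
f 1 13 22
f 13 2 23
f 22 23 8
f 13 23 22
f 1 22 34
f 22 8 37
f 34 37 11
f 22 37 34
f 1 34 38
f 34 11 42
f 38 42 12
f 34 42 38
f 2 18 29
f 18 6 32
f 29 32 10
f 18 32 29
f 6 41 19
f 41 12 40
f 19 40 5
f 41 40 19
f 12 42 39
f 42 11 35
f 39 35 3
f 42 35 39
f 11 37 36
f 37 8 24
f 36 24 7
f 37 24 36
f 8 23 28
f 23 2 25
f 28 25 9
f 23 25 28
f 4 30 16
f 30 10 31
f 16 31 5
f 30 31 16
f 4 16 14
f 16 5 15
f 14 15 3
f 16 15 14
f 4 14 21
f 14 3 20
f 21 20 7
f 14 20 21
f 4 21 26
f 21 7 27
f 26 27 9
f 21 27 26
f 4 26 30
f 26 9 33
f 30 33 10
f 26 33 30
f 5 31 19
f 31 10 32
f 19 32 6
f 31 32 19
f 3 15 39
f 15 5 40
f 39 40 12
f 15 40 39
f 7 20 36
f 20 3 35
f 36 35 11
f 20 35 36
f 9 27 28
f 27 7 24
f 28 24 8
f 27 24 28
f 10 33 29
f 33 9 25
f 29 25 2
f 33 25 29
f 44 43 46
f 44 46 45
f 46 43 47
f 46 47 45
f 47 43 48
f 47 48 45
f 48 43 49
f 48 49 45
f 49 43 50
f 49 50 45
f 50 43 51
f 50 51 45
f 51 43 52
f 51 52 45
f 52 43 53
f 52 53 45
f 53 43 54
f 53 54 45
f 54 43 44
f 54 44 45

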